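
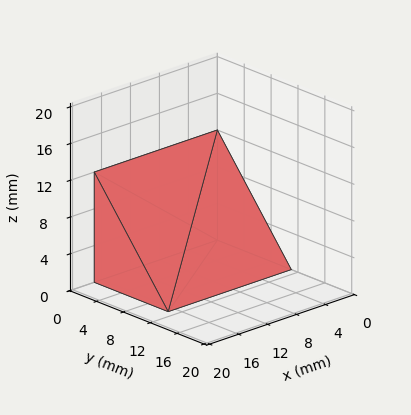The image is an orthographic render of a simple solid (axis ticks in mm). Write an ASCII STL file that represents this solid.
Reading the render: the shape is a wedge (ramp): 17 × 11 mm base, rising to 12 mm along the y=0 edge and sloping linearly to z=0 at y=11 (dimensions read to the nearest mm from the axis ticks). For the STL, each face is triangulated and given an outward normal.

solid part
  facet normal 0.0000 0.0000 -1.0000
    outer loop
      vertex 17.000 11.000 0.000
      vertex 17.000 0.000 0.000
      vertex 0.000 0.000 0.000
    endloop
  endfacet
  facet normal 0.0000 0.0000 -1.0000
    outer loop
      vertex 0.000 11.000 0.000
      vertex 17.000 11.000 0.000
      vertex 0.000 0.000 0.000
    endloop
  endfacet
  facet normal 0.0000 -1.0000 0.0000
    outer loop
      vertex 0.000 0.000 0.000
      vertex 17.000 0.000 0.000
      vertex 17.000 0.000 12.000
    endloop
  endfacet
  facet normal 0.0000 -1.0000 0.0000
    outer loop
      vertex 0.000 0.000 0.000
      vertex 17.000 0.000 12.000
      vertex 0.000 0.000 12.000
    endloop
  endfacet
  facet normal 0.0000 0.7372 0.6757
    outer loop
      vertex 0.000 0.000 12.000
      vertex 17.000 0.000 12.000
      vertex 17.000 11.000 0.000
    endloop
  endfacet
  facet normal 0.0000 0.7372 0.6757
    outer loop
      vertex 0.000 0.000 12.000
      vertex 17.000 11.000 0.000
      vertex 0.000 11.000 0.000
    endloop
  endfacet
  facet normal -1.0000 0.0000 0.0000
    outer loop
      vertex 0.000 0.000 12.000
      vertex 0.000 11.000 0.000
      vertex 0.000 0.000 0.000
    endloop
  endfacet
  facet normal 1.0000 0.0000 0.0000
    outer loop
      vertex 17.000 0.000 0.000
      vertex 17.000 11.000 0.000
      vertex 17.000 0.000 12.000
    endloop
  endfacet
endsolid part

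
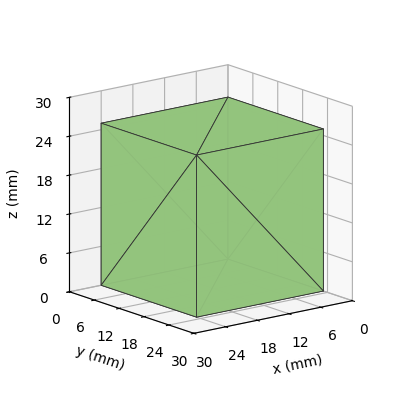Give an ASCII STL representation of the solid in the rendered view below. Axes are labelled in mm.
Reading the render: the shape is a rectangular box, roughly 24 × 23 mm footprint and 25 mm tall (dimensions read to the nearest mm from the axis ticks). For the STL, each face is triangulated and given an outward normal.

solid part
  facet normal 0.0000 0.0000 -1.0000
    outer loop
      vertex 24.00 23.00 0.00
      vertex 24.00 0.00 0.00
      vertex 0.00 0.00 0.00
    endloop
  endfacet
  facet normal 0.0000 0.0000 -1.0000
    outer loop
      vertex 0.00 23.00 0.00
      vertex 24.00 23.00 0.00
      vertex 0.00 0.00 0.00
    endloop
  endfacet
  facet normal 0.0000 0.0000 1.0000
    outer loop
      vertex 0.00 0.00 25.00
      vertex 24.00 0.00 25.00
      vertex 24.00 23.00 25.00
    endloop
  endfacet
  facet normal 0.0000 0.0000 1.0000
    outer loop
      vertex 0.00 0.00 25.00
      vertex 24.00 23.00 25.00
      vertex 0.00 23.00 25.00
    endloop
  endfacet
  facet normal 0.0000 -1.0000 0.0000
    outer loop
      vertex 0.00 0.00 0.00
      vertex 24.00 0.00 0.00
      vertex 24.00 0.00 25.00
    endloop
  endfacet
  facet normal 0.0000 -1.0000 0.0000
    outer loop
      vertex 0.00 0.00 0.00
      vertex 24.00 0.00 25.00
      vertex 0.00 0.00 25.00
    endloop
  endfacet
  facet normal 0.0000 1.0000 0.0000
    outer loop
      vertex 24.00 23.00 25.00
      vertex 24.00 23.00 0.00
      vertex 0.00 23.00 0.00
    endloop
  endfacet
  facet normal 0.0000 1.0000 0.0000
    outer loop
      vertex 0.00 23.00 25.00
      vertex 24.00 23.00 25.00
      vertex 0.00 23.00 0.00
    endloop
  endfacet
  facet normal -1.0000 0.0000 0.0000
    outer loop
      vertex 0.00 23.00 25.00
      vertex 0.00 23.00 0.00
      vertex 0.00 0.00 0.00
    endloop
  endfacet
  facet normal -1.0000 0.0000 0.0000
    outer loop
      vertex 0.00 0.00 25.00
      vertex 0.00 23.00 25.00
      vertex 0.00 0.00 0.00
    endloop
  endfacet
  facet normal 1.0000 0.0000 0.0000
    outer loop
      vertex 24.00 0.00 0.00
      vertex 24.00 23.00 0.00
      vertex 24.00 23.00 25.00
    endloop
  endfacet
  facet normal 1.0000 0.0000 0.0000
    outer loop
      vertex 24.00 0.00 0.00
      vertex 24.00 23.00 25.00
      vertex 24.00 0.00 25.00
    endloop
  endfacet
endsolid part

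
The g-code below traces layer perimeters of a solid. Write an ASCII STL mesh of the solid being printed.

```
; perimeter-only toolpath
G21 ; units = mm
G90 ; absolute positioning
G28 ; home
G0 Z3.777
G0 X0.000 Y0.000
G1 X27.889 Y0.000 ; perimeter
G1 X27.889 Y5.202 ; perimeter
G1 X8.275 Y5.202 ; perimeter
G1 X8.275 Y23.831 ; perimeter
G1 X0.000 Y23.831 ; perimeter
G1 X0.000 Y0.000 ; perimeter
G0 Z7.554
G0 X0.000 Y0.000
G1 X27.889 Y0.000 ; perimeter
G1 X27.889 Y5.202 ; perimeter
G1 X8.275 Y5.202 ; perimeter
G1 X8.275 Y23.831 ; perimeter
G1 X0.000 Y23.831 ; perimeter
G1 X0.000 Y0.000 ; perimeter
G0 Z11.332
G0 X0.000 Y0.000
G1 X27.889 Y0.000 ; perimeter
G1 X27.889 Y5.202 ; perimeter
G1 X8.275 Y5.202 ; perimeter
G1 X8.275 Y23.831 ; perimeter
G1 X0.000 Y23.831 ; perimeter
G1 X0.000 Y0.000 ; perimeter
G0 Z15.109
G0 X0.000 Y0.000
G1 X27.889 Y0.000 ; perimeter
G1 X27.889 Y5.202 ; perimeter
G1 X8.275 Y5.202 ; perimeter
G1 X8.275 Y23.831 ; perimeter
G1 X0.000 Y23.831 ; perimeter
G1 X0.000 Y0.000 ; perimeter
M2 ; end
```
solid part
  facet normal 0.0000 0.0000 -1.0000
    outer loop
      vertex 27.889 5.202 0.000
      vertex 27.889 0.000 0.000
      vertex 0.000 0.000 0.000
    endloop
  endfacet
  facet normal 0.0000 0.0000 -1.0000
    outer loop
      vertex 8.275 5.202 0.000
      vertex 27.889 5.202 0.000
      vertex 0.000 0.000 0.000
    endloop
  endfacet
  facet normal 0.0000 0.0000 -1.0000
    outer loop
      vertex 8.275 23.831 0.000
      vertex 8.275 5.202 0.000
      vertex 0.000 0.000 0.000
    endloop
  endfacet
  facet normal 0.0000 0.0000 -1.0000
    outer loop
      vertex 0.000 23.831 0.000
      vertex 8.275 23.831 0.000
      vertex 0.000 0.000 0.000
    endloop
  endfacet
  facet normal 0.0000 0.0000 1.0000
    outer loop
      vertex 0.000 0.000 15.109
      vertex 27.889 0.000 15.109
      vertex 27.889 5.202 15.109
    endloop
  endfacet
  facet normal 0.0000 0.0000 1.0000
    outer loop
      vertex 0.000 0.000 15.109
      vertex 27.889 5.202 15.109
      vertex 8.275 5.202 15.109
    endloop
  endfacet
  facet normal 0.0000 0.0000 1.0000
    outer loop
      vertex 0.000 0.000 15.109
      vertex 8.275 5.202 15.109
      vertex 8.275 23.831 15.109
    endloop
  endfacet
  facet normal 0.0000 0.0000 1.0000
    outer loop
      vertex 0.000 0.000 15.109
      vertex 8.275 23.831 15.109
      vertex 0.000 23.831 15.109
    endloop
  endfacet
  facet normal 0.0000 -1.0000 0.0000
    outer loop
      vertex 0.000 0.000 0.000
      vertex 27.889 0.000 0.000
      vertex 27.889 0.000 15.109
    endloop
  endfacet
  facet normal 0.0000 -1.0000 0.0000
    outer loop
      vertex 0.000 0.000 0.000
      vertex 27.889 0.000 15.109
      vertex 0.000 0.000 15.109
    endloop
  endfacet
  facet normal 1.0000 0.0000 0.0000
    outer loop
      vertex 27.889 0.000 0.000
      vertex 27.889 5.202 0.000
      vertex 27.889 5.202 15.109
    endloop
  endfacet
  facet normal 1.0000 0.0000 0.0000
    outer loop
      vertex 27.889 0.000 0.000
      vertex 27.889 5.202 15.109
      vertex 27.889 0.000 15.109
    endloop
  endfacet
  facet normal 0.0000 1.0000 0.0000
    outer loop
      vertex 27.889 5.202 0.000
      vertex 8.275 5.202 0.000
      vertex 8.275 5.202 15.109
    endloop
  endfacet
  facet normal 0.0000 1.0000 0.0000
    outer loop
      vertex 27.889 5.202 0.000
      vertex 8.275 5.202 15.109
      vertex 27.889 5.202 15.109
    endloop
  endfacet
  facet normal 1.0000 0.0000 0.0000
    outer loop
      vertex 8.275 5.202 0.000
      vertex 8.275 23.831 0.000
      vertex 8.275 23.831 15.109
    endloop
  endfacet
  facet normal 1.0000 0.0000 0.0000
    outer loop
      vertex 8.275 5.202 0.000
      vertex 8.275 23.831 15.109
      vertex 8.275 5.202 15.109
    endloop
  endfacet
  facet normal 0.0000 1.0000 0.0000
    outer loop
      vertex 8.275 23.831 0.000
      vertex 0.000 23.831 0.000
      vertex 0.000 23.831 15.109
    endloop
  endfacet
  facet normal 0.0000 1.0000 0.0000
    outer loop
      vertex 8.275 23.831 0.000
      vertex 0.000 23.831 15.109
      vertex 8.275 23.831 15.109
    endloop
  endfacet
  facet normal -1.0000 0.0000 0.0000
    outer loop
      vertex 0.000 23.831 0.000
      vertex 0.000 0.000 0.000
      vertex 0.000 0.000 15.109
    endloop
  endfacet
  facet normal -1.0000 0.0000 0.0000
    outer loop
      vertex 0.000 23.831 0.000
      vertex 0.000 0.000 15.109
      vertex 0.000 23.831 15.109
    endloop
  endfacet
endsolid part

The G0 Z moves step by Δz≈3.777 mm. Every layer's G1 loop is the same polygon, so the solid is a straight extrusion of it from z=0 to z≈15.1. Closing with flat bottom and top caps and triangulating gives 20 facets — an L-shaped prism: outer 27.9 × 23.8 mm, arm thicknesses ≈ 5.2 mm (horizontal) and 8.28 mm (vertical), extruded 15.1 mm in z.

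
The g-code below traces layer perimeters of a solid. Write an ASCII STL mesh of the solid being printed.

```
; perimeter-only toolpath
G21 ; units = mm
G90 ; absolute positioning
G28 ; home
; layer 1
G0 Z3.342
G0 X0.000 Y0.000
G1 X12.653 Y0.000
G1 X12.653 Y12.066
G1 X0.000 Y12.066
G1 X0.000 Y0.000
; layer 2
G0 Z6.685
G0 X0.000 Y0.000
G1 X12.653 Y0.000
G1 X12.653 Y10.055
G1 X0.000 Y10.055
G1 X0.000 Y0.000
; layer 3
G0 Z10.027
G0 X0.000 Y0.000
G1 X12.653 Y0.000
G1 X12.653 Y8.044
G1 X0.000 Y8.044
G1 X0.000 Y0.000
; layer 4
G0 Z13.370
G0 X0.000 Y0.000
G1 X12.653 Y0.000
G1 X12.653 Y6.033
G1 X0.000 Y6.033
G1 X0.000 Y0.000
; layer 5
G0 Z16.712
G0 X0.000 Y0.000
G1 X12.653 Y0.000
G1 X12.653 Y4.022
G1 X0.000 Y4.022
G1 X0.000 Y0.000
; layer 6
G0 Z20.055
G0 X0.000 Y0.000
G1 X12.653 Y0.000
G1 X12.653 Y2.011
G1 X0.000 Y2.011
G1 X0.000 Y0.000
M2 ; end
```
solid part
  facet normal 0.0000 0.0000 -1.0000
    outer loop
      vertex 12.653 14.077 0.000
      vertex 12.653 0.000 0.000
      vertex 0.000 0.000 0.000
    endloop
  endfacet
  facet normal 0.0000 0.0000 -1.0000
    outer loop
      vertex 0.000 14.077 0.000
      vertex 12.653 14.077 0.000
      vertex 0.000 0.000 0.000
    endloop
  endfacet
  facet normal 0.0000 -1.0000 0.0000
    outer loop
      vertex 0.000 0.000 0.000
      vertex 12.653 0.000 0.000
      vertex 12.653 0.000 23.397
    endloop
  endfacet
  facet normal 0.0000 -1.0000 0.0000
    outer loop
      vertex 0.000 0.000 0.000
      vertex 12.653 0.000 23.397
      vertex 0.000 0.000 23.397
    endloop
  endfacet
  facet normal 0.0000 0.8569 0.5155
    outer loop
      vertex 0.000 0.000 23.397
      vertex 12.653 0.000 23.397
      vertex 12.653 14.077 0.000
    endloop
  endfacet
  facet normal 0.0000 0.8569 0.5155
    outer loop
      vertex 0.000 0.000 23.397
      vertex 12.653 14.077 0.000
      vertex 0.000 14.077 0.000
    endloop
  endfacet
  facet normal -1.0000 0.0000 0.0000
    outer loop
      vertex 0.000 0.000 23.397
      vertex 0.000 14.077 0.000
      vertex 0.000 0.000 0.000
    endloop
  endfacet
  facet normal 1.0000 0.0000 0.0000
    outer loop
      vertex 12.653 0.000 0.000
      vertex 12.653 14.077 0.000
      vertex 12.653 0.000 23.397
    endloop
  endfacet
endsolid part

The G0 Z moves step by Δz≈3.342 mm. The G1 loops shrink linearly with z, so the solid tapers from its base footprint up to z≈23.4. Closing with a flat bottom cap and the tapered top and triangulating gives 8 facets — a wedge (ramp): 12.7 × 14.1 mm base, rising to 23.4 mm along the y=0 edge and sloping linearly to z=0 at y=14.1.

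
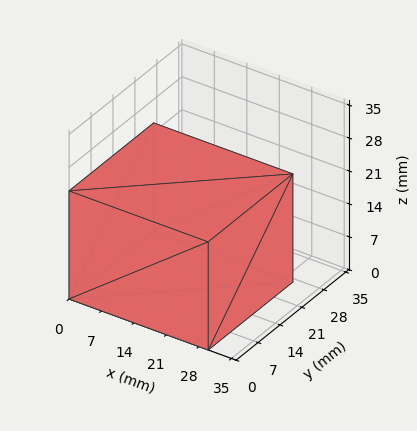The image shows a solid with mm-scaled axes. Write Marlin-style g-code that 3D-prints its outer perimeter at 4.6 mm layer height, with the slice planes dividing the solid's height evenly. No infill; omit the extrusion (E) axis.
Reading the render: the shape is a rectangular box, roughly 30 × 27 mm footprint and 23 mm tall (dimensions read to the nearest mm from the axis ticks). For the g-code, the solid's height is divided into equal slices at the stated Δz and each level perimeter traced with G1 moves after a G0 lift.

; perimeter-only toolpath
G21 ; units = mm
G90 ; absolute positioning
G28 ; home
; layer 1
G0 Z4.6
G0 X0.0 Y0.0
G1 X30.0 Y0.0
G1 X30.0 Y27.0
G1 X0.0 Y27.0
G1 X0.0 Y0.0
; layer 2
G0 Z9.2
G0 X0.0 Y0.0
G1 X30.0 Y0.0
G1 X30.0 Y27.0
G1 X0.0 Y27.0
G1 X0.0 Y0.0
; layer 3
G0 Z13.8
G0 X0.0 Y0.0
G1 X30.0 Y0.0
G1 X30.0 Y27.0
G1 X0.0 Y27.0
G1 X0.0 Y0.0
; layer 4
G0 Z18.4
G0 X0.0 Y0.0
G1 X30.0 Y0.0
G1 X30.0 Y27.0
G1 X0.0 Y27.0
G1 X0.0 Y0.0
; layer 5
G0 Z23.0
G0 X0.0 Y0.0
G1 X30.0 Y0.0
G1 X30.0 Y27.0
G1 X0.0 Y27.0
G1 X0.0 Y0.0
M2 ; end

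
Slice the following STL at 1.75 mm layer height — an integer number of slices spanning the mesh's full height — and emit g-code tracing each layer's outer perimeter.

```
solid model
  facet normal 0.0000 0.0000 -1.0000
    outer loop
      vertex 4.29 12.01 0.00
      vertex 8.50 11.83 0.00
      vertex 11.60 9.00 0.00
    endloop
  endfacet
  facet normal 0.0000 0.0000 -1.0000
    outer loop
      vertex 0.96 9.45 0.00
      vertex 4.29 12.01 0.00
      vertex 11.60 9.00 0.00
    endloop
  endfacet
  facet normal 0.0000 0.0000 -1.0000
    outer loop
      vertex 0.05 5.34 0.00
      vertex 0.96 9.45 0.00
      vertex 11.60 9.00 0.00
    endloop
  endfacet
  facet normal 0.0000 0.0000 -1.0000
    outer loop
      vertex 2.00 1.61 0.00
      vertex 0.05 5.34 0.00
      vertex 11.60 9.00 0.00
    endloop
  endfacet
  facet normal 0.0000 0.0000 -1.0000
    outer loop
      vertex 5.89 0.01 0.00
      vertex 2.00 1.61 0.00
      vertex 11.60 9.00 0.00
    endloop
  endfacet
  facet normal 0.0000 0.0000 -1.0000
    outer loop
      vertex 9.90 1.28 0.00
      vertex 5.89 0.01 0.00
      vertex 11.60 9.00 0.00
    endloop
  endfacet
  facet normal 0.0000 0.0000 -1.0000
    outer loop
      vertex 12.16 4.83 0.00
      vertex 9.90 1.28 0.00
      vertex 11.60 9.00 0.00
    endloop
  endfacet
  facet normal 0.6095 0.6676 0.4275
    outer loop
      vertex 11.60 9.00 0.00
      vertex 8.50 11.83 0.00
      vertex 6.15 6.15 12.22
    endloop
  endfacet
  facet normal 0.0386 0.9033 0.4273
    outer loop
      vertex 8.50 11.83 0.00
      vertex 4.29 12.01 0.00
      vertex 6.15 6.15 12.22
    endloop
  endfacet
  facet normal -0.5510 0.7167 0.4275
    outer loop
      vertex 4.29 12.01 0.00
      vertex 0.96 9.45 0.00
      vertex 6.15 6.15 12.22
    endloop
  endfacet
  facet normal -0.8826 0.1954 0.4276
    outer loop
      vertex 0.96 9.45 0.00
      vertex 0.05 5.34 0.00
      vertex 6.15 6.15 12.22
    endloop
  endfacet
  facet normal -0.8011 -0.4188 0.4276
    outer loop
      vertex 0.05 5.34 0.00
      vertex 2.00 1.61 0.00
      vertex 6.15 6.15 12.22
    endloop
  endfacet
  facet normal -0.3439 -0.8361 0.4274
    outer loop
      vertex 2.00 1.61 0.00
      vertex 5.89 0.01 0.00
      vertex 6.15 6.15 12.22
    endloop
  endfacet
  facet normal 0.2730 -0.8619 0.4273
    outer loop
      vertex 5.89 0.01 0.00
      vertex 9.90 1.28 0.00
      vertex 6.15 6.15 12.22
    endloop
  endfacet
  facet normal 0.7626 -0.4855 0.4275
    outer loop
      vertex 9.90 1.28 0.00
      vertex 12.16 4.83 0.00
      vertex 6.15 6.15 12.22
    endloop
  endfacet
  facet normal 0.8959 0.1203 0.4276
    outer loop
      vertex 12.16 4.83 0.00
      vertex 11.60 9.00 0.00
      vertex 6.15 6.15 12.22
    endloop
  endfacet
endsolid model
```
; perimeter-only toolpath
G21 ; units = mm
G90 ; absolute positioning
G28 ; home
; layer 1
G0 Z1.75
G0 X10.82 Y8.59
G1 X8.16 Y11.02
G1 X4.56 Y11.17
G1 X1.70 Y8.98
G1 X0.92 Y5.46
G1 X2.59 Y2.26
G1 X5.93 Y0.89
G1 X9.36 Y1.98
G1 X11.30 Y5.02
G1 X10.82 Y8.59
; layer 2
G0 Z3.49
G0 X10.04 Y8.19
G1 X7.83 Y10.21
G1 X4.82 Y10.34
G1 X2.44 Y8.51
G1 X1.79 Y5.57
G1 X3.19 Y2.91
G1 X5.96 Y1.76
G1 X8.83 Y2.67
G1 X10.44 Y5.21
G1 X10.04 Y8.19
; layer 3
G0 Z5.24
G0 X9.26 Y7.78
G1 X7.49 Y9.40
G1 X5.09 Y9.50
G1 X3.18 Y8.04
G1 X2.66 Y5.69
G1 X3.78 Y3.56
G1 X6.00 Y2.64
G1 X8.29 Y3.37
G1 X9.58 Y5.40
G1 X9.26 Y7.78
; layer 4
G0 Z6.98
G0 X8.49 Y7.37
G1 X7.16 Y8.58
G1 X5.35 Y8.66
G1 X3.93 Y7.56
G1 X3.54 Y5.80
G1 X4.37 Y4.20
G1 X6.04 Y3.52
G1 X7.76 Y4.06
G1 X8.73 Y5.58
G1 X8.49 Y7.37
; layer 5
G0 Z8.73
G0 X7.71 Y6.96
G1 X6.82 Y7.77
G1 X5.62 Y7.82
G1 X4.67 Y7.09
G1 X4.41 Y5.92
G1 X4.96 Y4.85
G1 X6.08 Y4.40
G1 X7.22 Y4.76
G1 X7.87 Y5.77
G1 X7.71 Y6.96
; layer 6
G0 Z10.47
G0 X6.93 Y6.56
G1 X6.49 Y6.96
G1 X5.88 Y6.99
G1 X5.41 Y6.62
G1 X5.28 Y6.03
G1 X5.56 Y5.50
G1 X6.11 Y5.27
G1 X6.69 Y5.45
G1 X7.01 Y5.96
G1 X6.93 Y6.56
M2 ; end

The solid is a regular 9-sided pyramid, base circumscribed radius ≈ 6.15 mm, apex at z ≈ 12.2 mm. Slicing at Δz = 1.75 mm — 7 equal slices spanning the solid's height, so layer i sits at z = i·h/7 — gives 6 non-empty perimeters. Each is a 9-segment closed polygon; G0 lifts to the layer z and rapids to the start vertex, then G1 traces the edges. The cross-section shrinks linearly with z (the slice at the apex is degenerate and omitted).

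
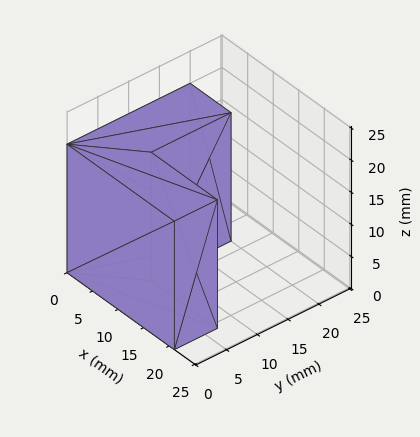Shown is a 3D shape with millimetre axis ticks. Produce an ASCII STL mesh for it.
Reading the render: the shape is an L-shaped prism: outer 21 × 20 mm, arm thicknesses ≈ 7 mm (horizontal) and 8 mm (vertical), extruded 20 mm in z (dimensions read to the nearest mm from the axis ticks). For the STL, each face is triangulated and given an outward normal.

solid part
  facet normal 0.0000 0.0000 -1.0000
    outer loop
      vertex 21.000 7.000 0.000
      vertex 21.000 0.000 0.000
      vertex 0.000 0.000 0.000
    endloop
  endfacet
  facet normal 0.0000 0.0000 -1.0000
    outer loop
      vertex 8.000 7.000 0.000
      vertex 21.000 7.000 0.000
      vertex 0.000 0.000 0.000
    endloop
  endfacet
  facet normal 0.0000 0.0000 -1.0000
    outer loop
      vertex 8.000 20.000 0.000
      vertex 8.000 7.000 0.000
      vertex 0.000 0.000 0.000
    endloop
  endfacet
  facet normal 0.0000 0.0000 -1.0000
    outer loop
      vertex 0.000 20.000 0.000
      vertex 8.000 20.000 0.000
      vertex 0.000 0.000 0.000
    endloop
  endfacet
  facet normal 0.0000 0.0000 1.0000
    outer loop
      vertex 0.000 0.000 20.000
      vertex 21.000 0.000 20.000
      vertex 21.000 7.000 20.000
    endloop
  endfacet
  facet normal 0.0000 0.0000 1.0000
    outer loop
      vertex 0.000 0.000 20.000
      vertex 21.000 7.000 20.000
      vertex 8.000 7.000 20.000
    endloop
  endfacet
  facet normal 0.0000 0.0000 1.0000
    outer loop
      vertex 0.000 0.000 20.000
      vertex 8.000 7.000 20.000
      vertex 8.000 20.000 20.000
    endloop
  endfacet
  facet normal 0.0000 0.0000 1.0000
    outer loop
      vertex 0.000 0.000 20.000
      vertex 8.000 20.000 20.000
      vertex 0.000 20.000 20.000
    endloop
  endfacet
  facet normal 0.0000 -1.0000 0.0000
    outer loop
      vertex 0.000 0.000 0.000
      vertex 21.000 0.000 0.000
      vertex 21.000 0.000 20.000
    endloop
  endfacet
  facet normal 0.0000 -1.0000 0.0000
    outer loop
      vertex 0.000 0.000 0.000
      vertex 21.000 0.000 20.000
      vertex 0.000 0.000 20.000
    endloop
  endfacet
  facet normal 1.0000 0.0000 0.0000
    outer loop
      vertex 21.000 0.000 0.000
      vertex 21.000 7.000 0.000
      vertex 21.000 7.000 20.000
    endloop
  endfacet
  facet normal 1.0000 0.0000 0.0000
    outer loop
      vertex 21.000 0.000 0.000
      vertex 21.000 7.000 20.000
      vertex 21.000 0.000 20.000
    endloop
  endfacet
  facet normal 0.0000 1.0000 0.0000
    outer loop
      vertex 21.000 7.000 0.000
      vertex 8.000 7.000 0.000
      vertex 8.000 7.000 20.000
    endloop
  endfacet
  facet normal 0.0000 1.0000 0.0000
    outer loop
      vertex 21.000 7.000 0.000
      vertex 8.000 7.000 20.000
      vertex 21.000 7.000 20.000
    endloop
  endfacet
  facet normal 1.0000 0.0000 0.0000
    outer loop
      vertex 8.000 7.000 0.000
      vertex 8.000 20.000 0.000
      vertex 8.000 20.000 20.000
    endloop
  endfacet
  facet normal 1.0000 0.0000 0.0000
    outer loop
      vertex 8.000 7.000 0.000
      vertex 8.000 20.000 20.000
      vertex 8.000 7.000 20.000
    endloop
  endfacet
  facet normal 0.0000 1.0000 0.0000
    outer loop
      vertex 8.000 20.000 0.000
      vertex 0.000 20.000 0.000
      vertex 0.000 20.000 20.000
    endloop
  endfacet
  facet normal 0.0000 1.0000 0.0000
    outer loop
      vertex 8.000 20.000 0.000
      vertex 0.000 20.000 20.000
      vertex 8.000 20.000 20.000
    endloop
  endfacet
  facet normal -1.0000 0.0000 0.0000
    outer loop
      vertex 0.000 20.000 0.000
      vertex 0.000 0.000 0.000
      vertex 0.000 0.000 20.000
    endloop
  endfacet
  facet normal -1.0000 0.0000 0.0000
    outer loop
      vertex 0.000 20.000 0.000
      vertex 0.000 0.000 20.000
      vertex 0.000 20.000 20.000
    endloop
  endfacet
endsolid part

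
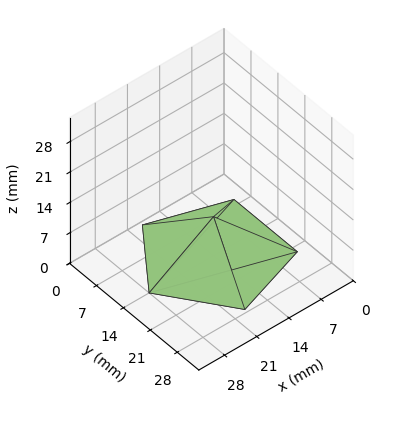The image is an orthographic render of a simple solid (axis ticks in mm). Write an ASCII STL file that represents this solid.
Reading the render: the shape is a regular 5-sided pyramid, base circumscribed radius ≈ 14 mm, apex at z ≈ 9 mm (dimensions read to the nearest mm from the axis ticks). For the STL, each face is triangulated and given an outward normal.

solid part
  facet normal 0.0000 0.0000 -1.0000
    outer loop
      vertex 2.67 22.23 0.00
      vertex 18.33 27.31 0.00
      vertex 28.00 14.00 0.00
    endloop
  endfacet
  facet normal 0.0000 0.0000 -1.0000
    outer loop
      vertex 2.67 5.77 0.00
      vertex 2.67 22.23 0.00
      vertex 28.00 14.00 0.00
    endloop
  endfacet
  facet normal 0.0000 0.0000 -1.0000
    outer loop
      vertex 18.33 0.69 0.00
      vertex 2.67 5.77 0.00
      vertex 28.00 14.00 0.00
    endloop
  endfacet
  facet normal 0.5033 0.3657 0.7829
    outer loop
      vertex 28.00 14.00 0.00
      vertex 18.33 27.31 0.00
      vertex 14.00 14.00 9.00
    endloop
  endfacet
  facet normal -0.1920 0.5918 0.7829
    outer loop
      vertex 18.33 27.31 0.00
      vertex 2.67 22.23 0.00
      vertex 14.00 14.00 9.00
    endloop
  endfacet
  facet normal -0.6220 0.0000 0.7830
    outer loop
      vertex 2.67 22.23 0.00
      vertex 2.67 5.77 0.00
      vertex 14.00 14.00 9.00
    endloop
  endfacet
  facet normal -0.1920 -0.5918 0.7829
    outer loop
      vertex 2.67 5.77 0.00
      vertex 18.33 0.69 0.00
      vertex 14.00 14.00 9.00
    endloop
  endfacet
  facet normal 0.5033 -0.3657 0.7829
    outer loop
      vertex 18.33 0.69 0.00
      vertex 28.00 14.00 0.00
      vertex 14.00 14.00 9.00
    endloop
  endfacet
endsolid part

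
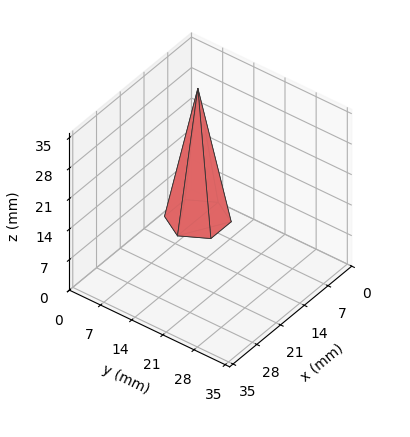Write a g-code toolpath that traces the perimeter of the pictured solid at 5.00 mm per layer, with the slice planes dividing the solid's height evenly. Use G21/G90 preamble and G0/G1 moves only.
Reading the render: the shape is a regular 6-sided pyramid, base circumscribed radius ≈ 6 mm, apex at z ≈ 30 mm (dimensions read to the nearest mm from the axis ticks). For the g-code, the solid's height is divided into equal slices at the stated Δz and each level perimeter traced with G1 moves after a G0 lift.

; perimeter-only toolpath
G21 ; units = mm
G90 ; absolute positioning
G28 ; home
; layer 1
G0 Z5.00
G0 X11.00 Y6.00
G1 X8.50 Y10.33
G1 X3.50 Y10.33
G1 X1.00 Y6.00
G1 X3.50 Y1.67
G1 X8.50 Y1.67
G1 X11.00 Y6.00
; layer 2
G0 Z10.00
G0 X10.00 Y6.00
G1 X8.00 Y9.47
G1 X4.00 Y9.47
G1 X2.00 Y6.00
G1 X4.00 Y2.53
G1 X8.00 Y2.53
G1 X10.00 Y6.00
; layer 3
G0 Z15.00
G0 X9.00 Y6.00
G1 X7.50 Y8.60
G1 X4.50 Y8.60
G1 X3.00 Y6.00
G1 X4.50 Y3.40
G1 X7.50 Y3.40
G1 X9.00 Y6.00
; layer 4
G0 Z20.00
G0 X8.00 Y6.00
G1 X7.00 Y7.73
G1 X5.00 Y7.73
G1 X4.00 Y6.00
G1 X5.00 Y4.27
G1 X7.00 Y4.27
G1 X8.00 Y6.00
; layer 5
G0 Z25.00
G0 X7.00 Y6.00
G1 X6.50 Y6.87
G1 X5.50 Y6.87
G1 X5.00 Y6.00
G1 X5.50 Y5.13
G1 X6.50 Y5.13
G1 X7.00 Y6.00
M2 ; end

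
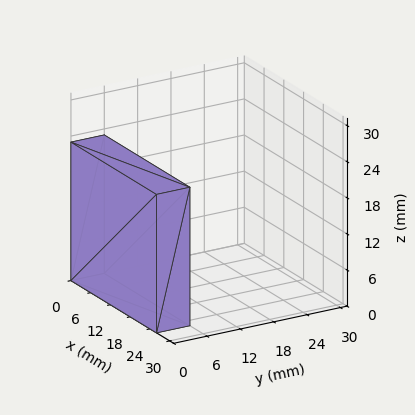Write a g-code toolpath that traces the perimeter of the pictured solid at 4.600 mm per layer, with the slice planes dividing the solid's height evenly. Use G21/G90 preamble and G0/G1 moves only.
Reading the render: the shape is a rectangular box, roughly 26 × 6 mm footprint and 23 mm tall (dimensions read to the nearest mm from the axis ticks). For the g-code, the solid's height is divided into equal slices at the stated Δz and each level perimeter traced with G1 moves after a G0 lift.

; perimeter-only toolpath
G21 ; units = mm
G90 ; absolute positioning
G28 ; home
; layer 1
G0 Z4.600
G0 X0.000 Y0.000
G1 X26.000 Y0.000
G1 X26.000 Y6.000
G1 X0.000 Y6.000
G1 X0.000 Y0.000
; layer 2
G0 Z9.200
G0 X0.000 Y0.000
G1 X26.000 Y0.000
G1 X26.000 Y6.000
G1 X0.000 Y6.000
G1 X0.000 Y0.000
; layer 3
G0 Z13.800
G0 X0.000 Y0.000
G1 X26.000 Y0.000
G1 X26.000 Y6.000
G1 X0.000 Y6.000
G1 X0.000 Y0.000
; layer 4
G0 Z18.400
G0 X0.000 Y0.000
G1 X26.000 Y0.000
G1 X26.000 Y6.000
G1 X0.000 Y6.000
G1 X0.000 Y0.000
; layer 5
G0 Z23.000
G0 X0.000 Y0.000
G1 X26.000 Y0.000
G1 X26.000 Y6.000
G1 X0.000 Y6.000
G1 X0.000 Y0.000
M2 ; end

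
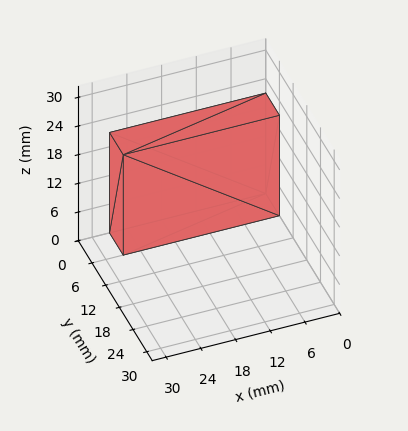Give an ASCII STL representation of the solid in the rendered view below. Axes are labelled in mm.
Reading the render: the shape is a rectangular box, roughly 27 × 6 mm footprint and 21 mm tall (dimensions read to the nearest mm from the axis ticks). For the STL, each face is triangulated and given an outward normal.

solid part
  facet normal 0.0000 0.0000 -1.0000
    outer loop
      vertex 27.0 6.0 0.0
      vertex 27.0 0.0 0.0
      vertex 0.0 0.0 0.0
    endloop
  endfacet
  facet normal 0.0000 0.0000 -1.0000
    outer loop
      vertex 0.0 6.0 0.0
      vertex 27.0 6.0 0.0
      vertex 0.0 0.0 0.0
    endloop
  endfacet
  facet normal 0.0000 0.0000 1.0000
    outer loop
      vertex 0.0 0.0 21.0
      vertex 27.0 0.0 21.0
      vertex 27.0 6.0 21.0
    endloop
  endfacet
  facet normal 0.0000 0.0000 1.0000
    outer loop
      vertex 0.0 0.0 21.0
      vertex 27.0 6.0 21.0
      vertex 0.0 6.0 21.0
    endloop
  endfacet
  facet normal 0.0000 -1.0000 0.0000
    outer loop
      vertex 0.0 0.0 0.0
      vertex 27.0 0.0 0.0
      vertex 27.0 0.0 21.0
    endloop
  endfacet
  facet normal 0.0000 -1.0000 0.0000
    outer loop
      vertex 0.0 0.0 0.0
      vertex 27.0 0.0 21.0
      vertex 0.0 0.0 21.0
    endloop
  endfacet
  facet normal 0.0000 1.0000 0.0000
    outer loop
      vertex 27.0 6.0 21.0
      vertex 27.0 6.0 0.0
      vertex 0.0 6.0 0.0
    endloop
  endfacet
  facet normal 0.0000 1.0000 0.0000
    outer loop
      vertex 0.0 6.0 21.0
      vertex 27.0 6.0 21.0
      vertex 0.0 6.0 0.0
    endloop
  endfacet
  facet normal -1.0000 0.0000 0.0000
    outer loop
      vertex 0.0 6.0 21.0
      vertex 0.0 6.0 0.0
      vertex 0.0 0.0 0.0
    endloop
  endfacet
  facet normal -1.0000 0.0000 0.0000
    outer loop
      vertex 0.0 0.0 21.0
      vertex 0.0 6.0 21.0
      vertex 0.0 0.0 0.0
    endloop
  endfacet
  facet normal 1.0000 0.0000 0.0000
    outer loop
      vertex 27.0 0.0 0.0
      vertex 27.0 6.0 0.0
      vertex 27.0 6.0 21.0
    endloop
  endfacet
  facet normal 1.0000 0.0000 0.0000
    outer loop
      vertex 27.0 0.0 0.0
      vertex 27.0 6.0 21.0
      vertex 27.0 0.0 21.0
    endloop
  endfacet
endsolid part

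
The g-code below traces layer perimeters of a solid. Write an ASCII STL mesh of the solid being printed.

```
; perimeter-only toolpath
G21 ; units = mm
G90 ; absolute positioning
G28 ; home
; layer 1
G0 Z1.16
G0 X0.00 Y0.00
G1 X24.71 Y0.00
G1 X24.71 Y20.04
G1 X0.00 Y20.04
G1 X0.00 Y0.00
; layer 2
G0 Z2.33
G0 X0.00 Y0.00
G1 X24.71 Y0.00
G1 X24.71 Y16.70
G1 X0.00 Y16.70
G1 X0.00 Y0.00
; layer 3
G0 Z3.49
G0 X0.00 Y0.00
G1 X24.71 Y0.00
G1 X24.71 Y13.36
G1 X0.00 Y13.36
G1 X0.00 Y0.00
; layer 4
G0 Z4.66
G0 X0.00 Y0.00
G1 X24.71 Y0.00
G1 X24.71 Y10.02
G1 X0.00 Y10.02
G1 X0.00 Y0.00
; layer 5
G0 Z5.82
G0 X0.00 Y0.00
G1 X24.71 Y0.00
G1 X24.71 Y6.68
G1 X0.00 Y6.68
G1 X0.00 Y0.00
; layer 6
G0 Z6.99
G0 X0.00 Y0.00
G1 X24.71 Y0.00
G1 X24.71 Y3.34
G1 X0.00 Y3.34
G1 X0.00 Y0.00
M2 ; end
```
solid part
  facet normal 0.0000 0.0000 -1.0000
    outer loop
      vertex 24.71 23.38 0.00
      vertex 24.71 0.00 0.00
      vertex 0.00 0.00 0.00
    endloop
  endfacet
  facet normal 0.0000 0.0000 -1.0000
    outer loop
      vertex 0.00 23.38 0.00
      vertex 24.71 23.38 0.00
      vertex 0.00 0.00 0.00
    endloop
  endfacet
  facet normal 0.0000 -1.0000 0.0000
    outer loop
      vertex 0.00 0.00 0.00
      vertex 24.71 0.00 0.00
      vertex 24.71 0.00 8.15
    endloop
  endfacet
  facet normal 0.0000 -1.0000 0.0000
    outer loop
      vertex 0.00 0.00 0.00
      vertex 24.71 0.00 8.15
      vertex 0.00 0.00 8.15
    endloop
  endfacet
  facet normal 0.0000 0.3292 0.9443
    outer loop
      vertex 0.00 0.00 8.15
      vertex 24.71 0.00 8.15
      vertex 24.71 23.38 0.00
    endloop
  endfacet
  facet normal 0.0000 0.3292 0.9443
    outer loop
      vertex 0.00 0.00 8.15
      vertex 24.71 23.38 0.00
      vertex 0.00 23.38 0.00
    endloop
  endfacet
  facet normal -1.0000 0.0000 0.0000
    outer loop
      vertex 0.00 0.00 8.15
      vertex 0.00 23.38 0.00
      vertex 0.00 0.00 0.00
    endloop
  endfacet
  facet normal 1.0000 0.0000 0.0000
    outer loop
      vertex 24.71 0.00 0.00
      vertex 24.71 23.38 0.00
      vertex 24.71 0.00 8.15
    endloop
  endfacet
endsolid part

The G0 Z moves step by Δz≈1.16 mm. The G1 loops shrink linearly with z, so the solid tapers from its base footprint up to z≈8.15. Closing with a flat bottom cap and the tapered top and triangulating gives 8 facets — a wedge (ramp): 24.7 × 23.4 mm base, rising to 8.15 mm along the y=0 edge and sloping linearly to z=0 at y=23.4.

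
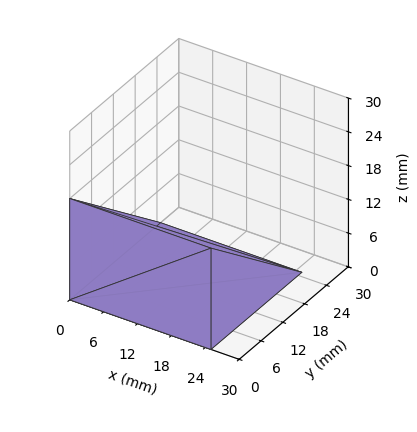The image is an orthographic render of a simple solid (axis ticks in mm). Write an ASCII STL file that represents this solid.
Reading the render: the shape is a wedge (ramp): 25 × 25 mm base, rising to 18 mm along the y=0 edge and sloping linearly to z=0 at y=25 (dimensions read to the nearest mm from the axis ticks). For the STL, each face is triangulated and given an outward normal.

solid part
  facet normal 0.0000 0.0000 -1.0000
    outer loop
      vertex 25.00 25.00 0.00
      vertex 25.00 0.00 0.00
      vertex 0.00 0.00 0.00
    endloop
  endfacet
  facet normal 0.0000 0.0000 -1.0000
    outer loop
      vertex 0.00 25.00 0.00
      vertex 25.00 25.00 0.00
      vertex 0.00 0.00 0.00
    endloop
  endfacet
  facet normal 0.0000 -1.0000 0.0000
    outer loop
      vertex 0.00 0.00 0.00
      vertex 25.00 0.00 0.00
      vertex 25.00 0.00 18.00
    endloop
  endfacet
  facet normal 0.0000 -1.0000 0.0000
    outer loop
      vertex 0.00 0.00 0.00
      vertex 25.00 0.00 18.00
      vertex 0.00 0.00 18.00
    endloop
  endfacet
  facet normal 0.0000 0.5843 0.8115
    outer loop
      vertex 0.00 0.00 18.00
      vertex 25.00 0.00 18.00
      vertex 25.00 25.00 0.00
    endloop
  endfacet
  facet normal 0.0000 0.5843 0.8115
    outer loop
      vertex 0.00 0.00 18.00
      vertex 25.00 25.00 0.00
      vertex 0.00 25.00 0.00
    endloop
  endfacet
  facet normal -1.0000 0.0000 0.0000
    outer loop
      vertex 0.00 0.00 18.00
      vertex 0.00 25.00 0.00
      vertex 0.00 0.00 0.00
    endloop
  endfacet
  facet normal 1.0000 0.0000 0.0000
    outer loop
      vertex 25.00 0.00 0.00
      vertex 25.00 25.00 0.00
      vertex 25.00 0.00 18.00
    endloop
  endfacet
endsolid part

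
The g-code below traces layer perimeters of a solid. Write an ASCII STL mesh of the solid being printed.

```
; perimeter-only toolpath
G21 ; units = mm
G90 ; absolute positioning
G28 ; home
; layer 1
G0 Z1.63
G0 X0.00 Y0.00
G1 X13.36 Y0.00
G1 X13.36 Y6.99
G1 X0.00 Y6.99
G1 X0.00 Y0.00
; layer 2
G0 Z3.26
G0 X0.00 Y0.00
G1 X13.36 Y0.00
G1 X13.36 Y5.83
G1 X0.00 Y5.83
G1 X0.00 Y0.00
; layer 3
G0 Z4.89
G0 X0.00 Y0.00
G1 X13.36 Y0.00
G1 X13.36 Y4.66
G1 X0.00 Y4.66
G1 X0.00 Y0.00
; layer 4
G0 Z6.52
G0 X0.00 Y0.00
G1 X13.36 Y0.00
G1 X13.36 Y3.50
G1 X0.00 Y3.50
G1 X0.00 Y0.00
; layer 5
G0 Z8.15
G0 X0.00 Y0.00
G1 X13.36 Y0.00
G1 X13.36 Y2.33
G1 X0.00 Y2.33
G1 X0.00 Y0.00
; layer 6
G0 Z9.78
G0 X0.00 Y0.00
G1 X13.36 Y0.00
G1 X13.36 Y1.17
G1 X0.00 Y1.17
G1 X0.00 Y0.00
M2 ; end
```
solid part
  facet normal 0.0000 0.0000 -1.0000
    outer loop
      vertex 13.36 8.16 0.00
      vertex 13.36 0.00 0.00
      vertex 0.00 0.00 0.00
    endloop
  endfacet
  facet normal 0.0000 0.0000 -1.0000
    outer loop
      vertex 0.00 8.16 0.00
      vertex 13.36 8.16 0.00
      vertex 0.00 0.00 0.00
    endloop
  endfacet
  facet normal 0.0000 -1.0000 0.0000
    outer loop
      vertex 0.00 0.00 0.00
      vertex 13.36 0.00 0.00
      vertex 13.36 0.00 11.41
    endloop
  endfacet
  facet normal 0.0000 -1.0000 0.0000
    outer loop
      vertex 0.00 0.00 0.00
      vertex 13.36 0.00 11.41
      vertex 0.00 0.00 11.41
    endloop
  endfacet
  facet normal 0.0000 0.8134 0.5817
    outer loop
      vertex 0.00 0.00 11.41
      vertex 13.36 0.00 11.41
      vertex 13.36 8.16 0.00
    endloop
  endfacet
  facet normal 0.0000 0.8134 0.5817
    outer loop
      vertex 0.00 0.00 11.41
      vertex 13.36 8.16 0.00
      vertex 0.00 8.16 0.00
    endloop
  endfacet
  facet normal -1.0000 0.0000 0.0000
    outer loop
      vertex 0.00 0.00 11.41
      vertex 0.00 8.16 0.00
      vertex 0.00 0.00 0.00
    endloop
  endfacet
  facet normal 1.0000 0.0000 0.0000
    outer loop
      vertex 13.36 0.00 0.00
      vertex 13.36 8.16 0.00
      vertex 13.36 0.00 11.41
    endloop
  endfacet
endsolid part

The G0 Z moves step by Δz≈1.63 mm. The G1 loops shrink linearly with z, so the solid tapers from its base footprint up to z≈11.4. Closing with a flat bottom cap and the tapered top and triangulating gives 8 facets — a wedge (ramp): 13.4 × 8.16 mm base, rising to 11.4 mm along the y=0 edge and sloping linearly to z=0 at y=8.16.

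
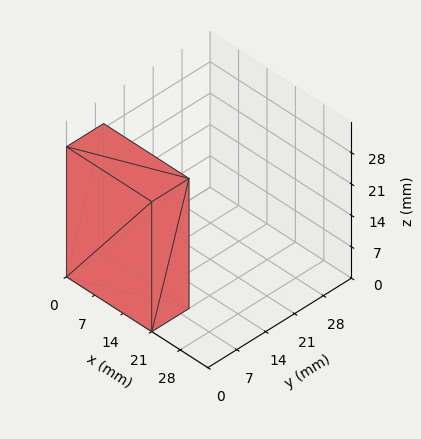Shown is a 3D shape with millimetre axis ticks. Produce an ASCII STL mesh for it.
Reading the render: the shape is a rectangular box, roughly 21 × 9 mm footprint and 29 mm tall (dimensions read to the nearest mm from the axis ticks). For the STL, each face is triangulated and given an outward normal.

solid part
  facet normal 0.0000 0.0000 -1.0000
    outer loop
      vertex 21.000 9.000 0.000
      vertex 21.000 0.000 0.000
      vertex 0.000 0.000 0.000
    endloop
  endfacet
  facet normal 0.0000 0.0000 -1.0000
    outer loop
      vertex 0.000 9.000 0.000
      vertex 21.000 9.000 0.000
      vertex 0.000 0.000 0.000
    endloop
  endfacet
  facet normal 0.0000 0.0000 1.0000
    outer loop
      vertex 0.000 0.000 29.000
      vertex 21.000 0.000 29.000
      vertex 21.000 9.000 29.000
    endloop
  endfacet
  facet normal 0.0000 0.0000 1.0000
    outer loop
      vertex 0.000 0.000 29.000
      vertex 21.000 9.000 29.000
      vertex 0.000 9.000 29.000
    endloop
  endfacet
  facet normal 0.0000 -1.0000 0.0000
    outer loop
      vertex 0.000 0.000 0.000
      vertex 21.000 0.000 0.000
      vertex 21.000 0.000 29.000
    endloop
  endfacet
  facet normal 0.0000 -1.0000 0.0000
    outer loop
      vertex 0.000 0.000 0.000
      vertex 21.000 0.000 29.000
      vertex 0.000 0.000 29.000
    endloop
  endfacet
  facet normal 0.0000 1.0000 0.0000
    outer loop
      vertex 21.000 9.000 29.000
      vertex 21.000 9.000 0.000
      vertex 0.000 9.000 0.000
    endloop
  endfacet
  facet normal 0.0000 1.0000 0.0000
    outer loop
      vertex 0.000 9.000 29.000
      vertex 21.000 9.000 29.000
      vertex 0.000 9.000 0.000
    endloop
  endfacet
  facet normal -1.0000 0.0000 0.0000
    outer loop
      vertex 0.000 9.000 29.000
      vertex 0.000 9.000 0.000
      vertex 0.000 0.000 0.000
    endloop
  endfacet
  facet normal -1.0000 0.0000 0.0000
    outer loop
      vertex 0.000 0.000 29.000
      vertex 0.000 9.000 29.000
      vertex 0.000 0.000 0.000
    endloop
  endfacet
  facet normal 1.0000 0.0000 0.0000
    outer loop
      vertex 21.000 0.000 0.000
      vertex 21.000 9.000 0.000
      vertex 21.000 9.000 29.000
    endloop
  endfacet
  facet normal 1.0000 0.0000 0.0000
    outer loop
      vertex 21.000 0.000 0.000
      vertex 21.000 9.000 29.000
      vertex 21.000 0.000 29.000
    endloop
  endfacet
endsolid part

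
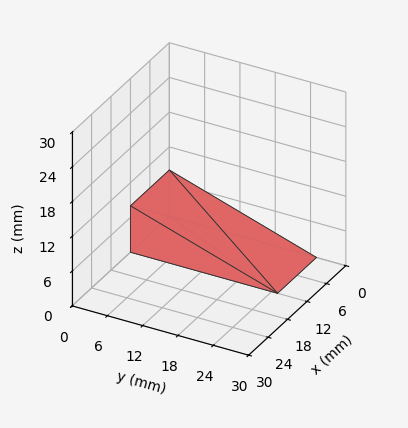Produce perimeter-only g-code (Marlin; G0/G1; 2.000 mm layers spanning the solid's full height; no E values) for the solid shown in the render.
Reading the render: the shape is a wedge (ramp): 12 × 25 mm base, rising to 8 mm along the y=0 edge and sloping linearly to z=0 at y=25 (dimensions read to the nearest mm from the axis ticks). For the g-code, the solid's height is divided into equal slices at the stated Δz and each level perimeter traced with G1 moves after a G0 lift.

; perimeter-only toolpath
G21 ; units = mm
G90 ; absolute positioning
G28 ; home
; layer 1
G0 Z2.000
G0 X0.000 Y0.000
G1 X12.000 Y0.000
G1 X12.000 Y18.750
G1 X0.000 Y18.750
G1 X0.000 Y0.000
; layer 2
G0 Z4.000
G0 X0.000 Y0.000
G1 X12.000 Y0.000
G1 X12.000 Y12.500
G1 X0.000 Y12.500
G1 X0.000 Y0.000
; layer 3
G0 Z6.000
G0 X0.000 Y0.000
G1 X12.000 Y0.000
G1 X12.000 Y6.250
G1 X0.000 Y6.250
G1 X0.000 Y0.000
M2 ; end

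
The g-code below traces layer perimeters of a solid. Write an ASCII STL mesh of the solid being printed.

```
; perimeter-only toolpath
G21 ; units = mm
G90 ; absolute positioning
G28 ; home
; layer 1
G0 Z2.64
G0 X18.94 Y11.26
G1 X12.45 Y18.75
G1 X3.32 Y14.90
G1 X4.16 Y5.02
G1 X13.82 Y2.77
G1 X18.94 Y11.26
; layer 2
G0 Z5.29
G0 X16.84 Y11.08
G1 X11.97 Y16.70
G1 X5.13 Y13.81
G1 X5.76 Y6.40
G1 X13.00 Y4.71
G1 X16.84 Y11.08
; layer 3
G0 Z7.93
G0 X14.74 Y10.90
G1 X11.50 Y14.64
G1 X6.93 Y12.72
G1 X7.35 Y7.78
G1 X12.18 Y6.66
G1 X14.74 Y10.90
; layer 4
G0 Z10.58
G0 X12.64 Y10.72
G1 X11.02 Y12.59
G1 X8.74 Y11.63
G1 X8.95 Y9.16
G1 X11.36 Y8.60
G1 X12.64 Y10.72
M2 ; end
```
solid part
  facet normal 0.0000 0.0000 -1.0000
    outer loop
      vertex 1.52 15.99 0.00
      vertex 12.93 20.80 0.00
      vertex 21.04 11.44 0.00
    endloop
  endfacet
  facet normal 0.0000 0.0000 -1.0000
    outer loop
      vertex 2.57 3.64 0.00
      vertex 1.52 15.99 0.00
      vertex 21.04 11.44 0.00
    endloop
  endfacet
  facet normal 0.0000 0.0000 -1.0000
    outer loop
      vertex 14.64 0.83 0.00
      vertex 2.57 3.64 0.00
      vertex 21.04 11.44 0.00
    endloop
  endfacet
  facet normal 0.6352 0.5503 0.5419
    outer loop
      vertex 21.04 11.44 0.00
      vertex 12.93 20.80 0.00
      vertex 10.54 10.54 13.22
    endloop
  endfacet
  facet normal -0.3265 0.7744 0.5420
    outer loop
      vertex 12.93 20.80 0.00
      vertex 1.52 15.99 0.00
      vertex 10.54 10.54 13.22
    endloop
  endfacet
  facet normal -0.8374 -0.0712 0.5420
    outer loop
      vertex 1.52 15.99 0.00
      vertex 2.57 3.64 0.00
      vertex 10.54 10.54 13.22
    endloop
  endfacet
  facet normal -0.1905 -0.8185 0.5421
    outer loop
      vertex 2.57 3.64 0.00
      vertex 14.64 0.83 0.00
      vertex 10.54 10.54 13.22
    endloop
  endfacet
  facet normal 0.7196 -0.4341 0.5420
    outer loop
      vertex 14.64 0.83 0.00
      vertex 21.04 11.44 0.00
      vertex 10.54 10.54 13.22
    endloop
  endfacet
endsolid part

The G0 Z moves step by Δz≈2.64 mm. The G1 loops shrink linearly with z, so the solid tapers from its base footprint up to z≈13.2. Closing with a flat bottom cap and the tapered top and triangulating gives 8 facets — a regular 5-sided pyramid, base circumscribed radius ≈ 10.5 mm, apex at z ≈ 13.2 mm.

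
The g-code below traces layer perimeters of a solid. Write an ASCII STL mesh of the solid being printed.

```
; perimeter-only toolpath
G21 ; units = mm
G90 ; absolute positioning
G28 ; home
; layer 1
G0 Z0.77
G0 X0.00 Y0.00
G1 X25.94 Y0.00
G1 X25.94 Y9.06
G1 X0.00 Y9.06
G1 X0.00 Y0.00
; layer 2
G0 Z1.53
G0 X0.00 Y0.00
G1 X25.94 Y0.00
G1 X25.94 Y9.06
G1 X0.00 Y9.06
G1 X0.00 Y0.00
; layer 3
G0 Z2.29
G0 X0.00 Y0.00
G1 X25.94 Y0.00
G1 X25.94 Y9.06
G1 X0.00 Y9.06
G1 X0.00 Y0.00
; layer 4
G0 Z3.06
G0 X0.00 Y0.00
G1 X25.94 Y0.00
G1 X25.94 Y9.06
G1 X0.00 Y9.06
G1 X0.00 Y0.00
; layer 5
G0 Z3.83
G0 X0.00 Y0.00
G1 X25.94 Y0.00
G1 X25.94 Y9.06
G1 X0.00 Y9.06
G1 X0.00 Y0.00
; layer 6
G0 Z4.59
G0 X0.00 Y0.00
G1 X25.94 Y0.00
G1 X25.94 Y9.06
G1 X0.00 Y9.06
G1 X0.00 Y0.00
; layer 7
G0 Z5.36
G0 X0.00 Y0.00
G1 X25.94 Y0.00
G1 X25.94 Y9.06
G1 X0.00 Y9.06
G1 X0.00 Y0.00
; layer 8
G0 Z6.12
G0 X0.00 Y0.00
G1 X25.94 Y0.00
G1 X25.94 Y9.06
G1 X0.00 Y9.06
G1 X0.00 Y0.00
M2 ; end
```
solid part
  facet normal 0.0000 0.0000 -1.0000
    outer loop
      vertex 25.94 9.06 0.00
      vertex 25.94 0.00 0.00
      vertex 0.00 0.00 0.00
    endloop
  endfacet
  facet normal 0.0000 0.0000 -1.0000
    outer loop
      vertex 0.00 9.06 0.00
      vertex 25.94 9.06 0.00
      vertex 0.00 0.00 0.00
    endloop
  endfacet
  facet normal 0.0000 0.0000 1.0000
    outer loop
      vertex 0.00 0.00 6.12
      vertex 25.94 0.00 6.12
      vertex 25.94 9.06 6.12
    endloop
  endfacet
  facet normal 0.0000 0.0000 1.0000
    outer loop
      vertex 0.00 0.00 6.12
      vertex 25.94 9.06 6.12
      vertex 0.00 9.06 6.12
    endloop
  endfacet
  facet normal 0.0000 -1.0000 0.0000
    outer loop
      vertex 0.00 0.00 0.00
      vertex 25.94 0.00 0.00
      vertex 25.94 0.00 6.12
    endloop
  endfacet
  facet normal 0.0000 -1.0000 0.0000
    outer loop
      vertex 0.00 0.00 0.00
      vertex 25.94 0.00 6.12
      vertex 0.00 0.00 6.12
    endloop
  endfacet
  facet normal 0.0000 1.0000 0.0000
    outer loop
      vertex 25.94 9.06 6.12
      vertex 25.94 9.06 0.00
      vertex 0.00 9.06 0.00
    endloop
  endfacet
  facet normal 0.0000 1.0000 0.0000
    outer loop
      vertex 0.00 9.06 6.12
      vertex 25.94 9.06 6.12
      vertex 0.00 9.06 0.00
    endloop
  endfacet
  facet normal -1.0000 0.0000 0.0000
    outer loop
      vertex 0.00 9.06 6.12
      vertex 0.00 9.06 0.00
      vertex 0.00 0.00 0.00
    endloop
  endfacet
  facet normal -1.0000 0.0000 0.0000
    outer loop
      vertex 0.00 0.00 6.12
      vertex 0.00 9.06 6.12
      vertex 0.00 0.00 0.00
    endloop
  endfacet
  facet normal 1.0000 0.0000 0.0000
    outer loop
      vertex 25.94 0.00 0.00
      vertex 25.94 9.06 0.00
      vertex 25.94 9.06 6.12
    endloop
  endfacet
  facet normal 1.0000 0.0000 0.0000
    outer loop
      vertex 25.94 0.00 0.00
      vertex 25.94 9.06 6.12
      vertex 25.94 0.00 6.12
    endloop
  endfacet
endsolid part

The G0 Z moves step by Δz≈0.77 mm. Every layer's G1 loop is the same polygon, so the solid is a straight extrusion of it from z=0 to z≈6.12. Closing with flat bottom and top caps and triangulating gives 12 facets — a rectangular box, roughly 25.9 × 9.06 mm footprint and 6.12 mm tall.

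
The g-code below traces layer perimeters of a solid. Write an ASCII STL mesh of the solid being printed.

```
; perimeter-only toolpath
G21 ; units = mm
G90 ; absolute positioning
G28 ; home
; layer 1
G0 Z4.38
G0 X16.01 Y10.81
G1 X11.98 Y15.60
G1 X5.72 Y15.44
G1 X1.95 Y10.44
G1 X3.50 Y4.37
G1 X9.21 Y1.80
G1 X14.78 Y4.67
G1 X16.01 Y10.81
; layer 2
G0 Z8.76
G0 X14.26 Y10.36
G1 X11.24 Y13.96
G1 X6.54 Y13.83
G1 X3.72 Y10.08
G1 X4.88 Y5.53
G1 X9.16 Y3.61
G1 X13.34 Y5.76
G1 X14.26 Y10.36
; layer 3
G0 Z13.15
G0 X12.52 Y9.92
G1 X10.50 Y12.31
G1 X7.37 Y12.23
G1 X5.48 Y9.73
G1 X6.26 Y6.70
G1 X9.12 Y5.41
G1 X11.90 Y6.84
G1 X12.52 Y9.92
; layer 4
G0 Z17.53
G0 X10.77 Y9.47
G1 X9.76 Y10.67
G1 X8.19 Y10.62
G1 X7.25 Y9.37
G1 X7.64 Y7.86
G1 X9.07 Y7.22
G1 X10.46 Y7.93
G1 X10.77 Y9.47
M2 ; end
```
solid part
  facet normal 0.0000 0.0000 -1.0000
    outer loop
      vertex 4.89 17.04 0.00
      vertex 12.72 17.25 0.00
      vertex 17.76 11.26 0.00
    endloop
  endfacet
  facet normal 0.0000 0.0000 -1.0000
    outer loop
      vertex 0.18 10.79 0.00
      vertex 4.89 17.04 0.00
      vertex 17.76 11.26 0.00
    endloop
  endfacet
  facet normal 0.0000 0.0000 -1.0000
    outer loop
      vertex 2.12 3.21 0.00
      vertex 0.18 10.79 0.00
      vertex 17.76 11.26 0.00
    endloop
  endfacet
  facet normal 0.0000 0.0000 -1.0000
    outer loop
      vertex 9.26 0.00 0.00
      vertex 2.12 3.21 0.00
      vertex 17.76 11.26 0.00
    endloop
  endfacet
  facet normal 0.0000 0.0000 -1.0000
    outer loop
      vertex 16.22 3.58 0.00
      vertex 9.26 0.00 0.00
      vertex 17.76 11.26 0.00
    endloop
  endfacet
  facet normal 0.7174 0.6036 0.3479
    outer loop
      vertex 17.76 11.26 0.00
      vertex 12.72 17.25 0.00
      vertex 9.02 9.02 21.91
    endloop
  endfacet
  facet normal -0.0251 0.9372 0.3478
    outer loop
      vertex 12.72 17.25 0.00
      vertex 4.89 17.04 0.00
      vertex 9.02 9.02 21.91
    endloop
  endfacet
  facet normal -0.7488 0.5643 0.3477
    outer loop
      vertex 4.89 17.04 0.00
      vertex 0.18 10.79 0.00
      vertex 9.02 9.02 21.91
    endloop
  endfacet
  facet normal -0.9083 -0.2325 0.3477
    outer loop
      vertex 0.18 10.79 0.00
      vertex 2.12 3.21 0.00
      vertex 9.02 9.02 21.91
    endloop
  endfacet
  facet normal -0.3844 -0.8551 0.3478
    outer loop
      vertex 2.12 3.21 0.00
      vertex 9.26 0.00 0.00
      vertex 9.02 9.02 21.91
    endloop
  endfacet
  facet normal 0.4288 -0.8337 0.3479
    outer loop
      vertex 9.26 0.00 0.00
      vertex 16.22 3.58 0.00
      vertex 9.02 9.02 21.91
    endloop
  endfacet
  facet normal 0.9193 -0.1843 0.3478
    outer loop
      vertex 16.22 3.58 0.00
      vertex 17.76 11.26 0.00
      vertex 9.02 9.02 21.91
    endloop
  endfacet
endsolid part

The G0 Z moves step by Δz≈4.38 mm. The G1 loops shrink linearly with z, so the solid tapers from its base footprint up to z≈21.9. Closing with a flat bottom cap and the tapered top and triangulating gives 12 facets — a regular 7-sided pyramid, base circumscribed radius ≈ 9.02 mm, apex at z ≈ 21.9 mm.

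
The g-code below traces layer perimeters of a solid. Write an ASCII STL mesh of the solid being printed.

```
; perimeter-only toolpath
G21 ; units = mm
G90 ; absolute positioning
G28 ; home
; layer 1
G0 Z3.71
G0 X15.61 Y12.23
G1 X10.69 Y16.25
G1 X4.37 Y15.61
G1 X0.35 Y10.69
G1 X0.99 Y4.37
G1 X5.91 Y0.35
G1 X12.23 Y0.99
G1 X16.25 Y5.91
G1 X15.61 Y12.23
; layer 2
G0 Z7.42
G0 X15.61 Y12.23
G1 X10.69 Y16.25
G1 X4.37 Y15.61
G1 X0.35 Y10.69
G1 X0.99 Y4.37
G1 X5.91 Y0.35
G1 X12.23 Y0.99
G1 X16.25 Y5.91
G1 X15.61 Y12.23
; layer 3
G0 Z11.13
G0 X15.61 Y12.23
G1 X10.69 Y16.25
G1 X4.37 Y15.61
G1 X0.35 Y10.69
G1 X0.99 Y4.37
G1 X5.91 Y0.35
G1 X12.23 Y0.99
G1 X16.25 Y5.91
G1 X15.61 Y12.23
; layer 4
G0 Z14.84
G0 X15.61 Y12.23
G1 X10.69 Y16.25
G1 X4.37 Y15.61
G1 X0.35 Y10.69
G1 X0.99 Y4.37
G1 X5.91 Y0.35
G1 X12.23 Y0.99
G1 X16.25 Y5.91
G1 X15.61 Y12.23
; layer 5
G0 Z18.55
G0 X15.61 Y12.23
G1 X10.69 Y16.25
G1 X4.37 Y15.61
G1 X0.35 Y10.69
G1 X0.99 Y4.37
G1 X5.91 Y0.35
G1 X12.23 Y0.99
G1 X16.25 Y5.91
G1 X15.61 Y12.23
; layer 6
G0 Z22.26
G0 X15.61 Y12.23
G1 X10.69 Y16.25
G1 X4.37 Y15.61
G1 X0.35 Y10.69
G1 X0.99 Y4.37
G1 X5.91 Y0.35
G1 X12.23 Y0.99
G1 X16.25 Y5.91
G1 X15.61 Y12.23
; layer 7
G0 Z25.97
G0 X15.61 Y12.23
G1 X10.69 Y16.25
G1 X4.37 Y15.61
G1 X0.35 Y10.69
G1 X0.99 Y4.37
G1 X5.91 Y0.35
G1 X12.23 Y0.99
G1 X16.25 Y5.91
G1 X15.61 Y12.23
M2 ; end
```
solid part
  facet normal 0.0000 0.0000 -1.0000
    outer loop
      vertex 4.37 15.61 0.00
      vertex 10.69 16.25 0.00
      vertex 15.61 12.23 0.00
    endloop
  endfacet
  facet normal 0.0000 0.0000 -1.0000
    outer loop
      vertex 0.35 10.69 0.00
      vertex 4.37 15.61 0.00
      vertex 15.61 12.23 0.00
    endloop
  endfacet
  facet normal 0.0000 0.0000 -1.0000
    outer loop
      vertex 0.99 4.37 0.00
      vertex 0.35 10.69 0.00
      vertex 15.61 12.23 0.00
    endloop
  endfacet
  facet normal 0.0000 0.0000 -1.0000
    outer loop
      vertex 5.91 0.35 0.00
      vertex 0.99 4.37 0.00
      vertex 15.61 12.23 0.00
    endloop
  endfacet
  facet normal 0.0000 0.0000 -1.0000
    outer loop
      vertex 12.23 0.99 0.00
      vertex 5.91 0.35 0.00
      vertex 15.61 12.23 0.00
    endloop
  endfacet
  facet normal 0.0000 0.0000 -1.0000
    outer loop
      vertex 16.25 5.91 0.00
      vertex 12.23 0.99 0.00
      vertex 15.61 12.23 0.00
    endloop
  endfacet
  facet normal 0.0000 0.0000 1.0000
    outer loop
      vertex 15.61 12.23 25.97
      vertex 10.69 16.25 25.97
      vertex 4.37 15.61 25.97
    endloop
  endfacet
  facet normal 0.0000 0.0000 1.0000
    outer loop
      vertex 15.61 12.23 25.97
      vertex 4.37 15.61 25.97
      vertex 0.35 10.69 25.97
    endloop
  endfacet
  facet normal 0.0000 0.0000 1.0000
    outer loop
      vertex 15.61 12.23 25.97
      vertex 0.35 10.69 25.97
      vertex 0.99 4.37 25.97
    endloop
  endfacet
  facet normal 0.0000 0.0000 1.0000
    outer loop
      vertex 15.61 12.23 25.97
      vertex 0.99 4.37 25.97
      vertex 5.91 0.35 25.97
    endloop
  endfacet
  facet normal 0.0000 0.0000 1.0000
    outer loop
      vertex 15.61 12.23 25.97
      vertex 5.91 0.35 25.97
      vertex 12.23 0.99 25.97
    endloop
  endfacet
  facet normal 0.0000 0.0000 1.0000
    outer loop
      vertex 15.61 12.23 25.97
      vertex 12.23 0.99 25.97
      vertex 16.25 5.91 25.97
    endloop
  endfacet
  facet normal 0.6327 0.7744 0.0000
    outer loop
      vertex 15.61 12.23 0.00
      vertex 10.69 16.25 0.00
      vertex 10.69 16.25 25.97
    endloop
  endfacet
  facet normal 0.6327 0.7744 0.0000
    outer loop
      vertex 15.61 12.23 0.00
      vertex 10.69 16.25 25.97
      vertex 15.61 12.23 25.97
    endloop
  endfacet
  facet normal -0.1008 0.9949 0.0000
    outer loop
      vertex 10.69 16.25 0.00
      vertex 4.37 15.61 0.00
      vertex 4.37 15.61 25.97
    endloop
  endfacet
  facet normal -0.1008 0.9949 0.0000
    outer loop
      vertex 10.69 16.25 0.00
      vertex 4.37 15.61 25.97
      vertex 10.69 16.25 25.97
    endloop
  endfacet
  facet normal -0.7744 0.6327 0.0000
    outer loop
      vertex 4.37 15.61 0.00
      vertex 0.35 10.69 0.00
      vertex 0.35 10.69 25.97
    endloop
  endfacet
  facet normal -0.7744 0.6327 0.0000
    outer loop
      vertex 4.37 15.61 0.00
      vertex 0.35 10.69 25.97
      vertex 4.37 15.61 25.97
    endloop
  endfacet
  facet normal -0.9949 -0.1008 0.0000
    outer loop
      vertex 0.35 10.69 0.00
      vertex 0.99 4.37 0.00
      vertex 0.99 4.37 25.97
    endloop
  endfacet
  facet normal -0.9949 -0.1008 0.0000
    outer loop
      vertex 0.35 10.69 0.00
      vertex 0.99 4.37 25.97
      vertex 0.35 10.69 25.97
    endloop
  endfacet
  facet normal -0.6327 -0.7744 0.0000
    outer loop
      vertex 0.99 4.37 0.00
      vertex 5.91 0.35 0.00
      vertex 5.91 0.35 25.97
    endloop
  endfacet
  facet normal -0.6327 -0.7744 0.0000
    outer loop
      vertex 0.99 4.37 0.00
      vertex 5.91 0.35 25.97
      vertex 0.99 4.37 25.97
    endloop
  endfacet
  facet normal 0.1008 -0.9949 0.0000
    outer loop
      vertex 5.91 0.35 0.00
      vertex 12.23 0.99 0.00
      vertex 12.23 0.99 25.97
    endloop
  endfacet
  facet normal 0.1008 -0.9949 0.0000
    outer loop
      vertex 5.91 0.35 0.00
      vertex 12.23 0.99 25.97
      vertex 5.91 0.35 25.97
    endloop
  endfacet
  facet normal 0.7744 -0.6327 0.0000
    outer loop
      vertex 12.23 0.99 0.00
      vertex 16.25 5.91 0.00
      vertex 16.25 5.91 25.97
    endloop
  endfacet
  facet normal 0.7744 -0.6327 0.0000
    outer loop
      vertex 12.23 0.99 0.00
      vertex 16.25 5.91 25.97
      vertex 12.23 0.99 25.97
    endloop
  endfacet
  facet normal 0.9949 0.1008 0.0000
    outer loop
      vertex 16.25 5.91 0.00
      vertex 15.61 12.23 0.00
      vertex 15.61 12.23 25.97
    endloop
  endfacet
  facet normal 0.9949 0.1008 0.0000
    outer loop
      vertex 16.25 5.91 0.00
      vertex 15.61 12.23 25.97
      vertex 16.25 5.91 25.97
    endloop
  endfacet
endsolid part

The G0 Z moves step by Δz≈3.71 mm. Every layer's G1 loop is the same polygon, so the solid is a straight extrusion of it from z=0 to z≈26. Closing with flat bottom and top caps and triangulating gives 28 facets — a regular 8-sided prism (a cylinder approximated with 8 flat sides), circumscribed radius ≈ 8.3 mm, height ≈ 26 mm.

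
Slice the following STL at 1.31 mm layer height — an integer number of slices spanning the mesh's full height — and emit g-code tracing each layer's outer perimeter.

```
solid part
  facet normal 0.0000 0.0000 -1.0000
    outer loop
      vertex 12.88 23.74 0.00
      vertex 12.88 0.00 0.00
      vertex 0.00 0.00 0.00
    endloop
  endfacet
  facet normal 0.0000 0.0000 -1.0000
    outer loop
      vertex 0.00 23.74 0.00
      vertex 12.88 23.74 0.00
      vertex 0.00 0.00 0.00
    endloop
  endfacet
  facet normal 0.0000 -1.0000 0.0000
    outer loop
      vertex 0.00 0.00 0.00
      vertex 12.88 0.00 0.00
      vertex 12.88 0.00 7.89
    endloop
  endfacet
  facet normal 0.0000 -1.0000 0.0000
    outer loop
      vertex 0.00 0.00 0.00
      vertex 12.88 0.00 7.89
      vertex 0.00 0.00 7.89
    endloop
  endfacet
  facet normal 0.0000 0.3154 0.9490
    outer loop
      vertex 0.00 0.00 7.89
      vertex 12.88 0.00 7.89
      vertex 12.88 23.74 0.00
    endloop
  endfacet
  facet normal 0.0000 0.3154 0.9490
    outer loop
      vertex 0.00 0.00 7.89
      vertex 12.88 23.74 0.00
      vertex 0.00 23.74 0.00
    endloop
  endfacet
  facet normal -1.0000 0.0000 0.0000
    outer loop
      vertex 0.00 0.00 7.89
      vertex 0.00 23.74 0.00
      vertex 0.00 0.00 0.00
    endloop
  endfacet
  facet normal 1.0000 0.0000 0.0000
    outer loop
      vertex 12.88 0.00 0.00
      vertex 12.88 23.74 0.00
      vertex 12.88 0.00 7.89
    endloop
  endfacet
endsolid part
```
; perimeter-only toolpath
G21 ; units = mm
G90 ; absolute positioning
G28 ; home
; layer 1
G0 Z1.31
G0 X0.00 Y0.00
G1 X12.88 Y0.00
G1 X12.88 Y19.78
G1 X0.00 Y19.78
G1 X0.00 Y0.00
; layer 2
G0 Z2.63
G0 X0.00 Y0.00
G1 X12.88 Y0.00
G1 X12.88 Y15.83
G1 X0.00 Y15.83
G1 X0.00 Y0.00
; layer 3
G0 Z3.94
G0 X0.00 Y0.00
G1 X12.88 Y0.00
G1 X12.88 Y11.87
G1 X0.00 Y11.87
G1 X0.00 Y0.00
; layer 4
G0 Z5.26
G0 X0.00 Y0.00
G1 X12.88 Y0.00
G1 X12.88 Y7.91
G1 X0.00 Y7.91
G1 X0.00 Y0.00
; layer 5
G0 Z6.57
G0 X0.00 Y0.00
G1 X12.88 Y0.00
G1 X12.88 Y3.96
G1 X0.00 Y3.96
G1 X0.00 Y0.00
M2 ; end

The solid is a wedge (ramp): 12.9 × 23.7 mm base, rising to 7.89 mm along the y=0 edge and sloping linearly to z=0 at y=23.7. Slicing at Δz = 1.31 mm — 6 equal slices spanning the solid's height, so layer i sits at z = i·h/6 — gives 5 non-empty perimeters. Each is a 4-segment closed polygon; G0 lifts to the layer z and rapids to the start vertex, then G1 traces the edges. The cross-section shrinks linearly with z (the slice at the apex is degenerate and omitted).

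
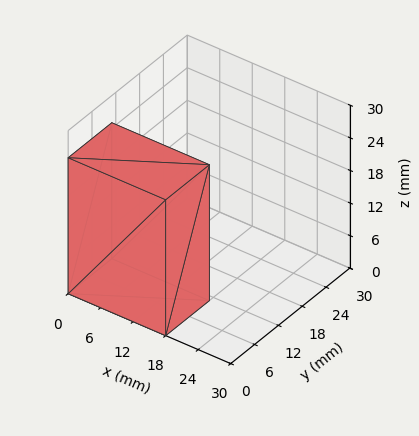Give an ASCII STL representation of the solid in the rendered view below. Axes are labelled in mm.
Reading the render: the shape is a rectangular box, roughly 18 × 11 mm footprint and 25 mm tall (dimensions read to the nearest mm from the axis ticks). For the STL, each face is triangulated and given an outward normal.

solid part
  facet normal 0.0000 0.0000 -1.0000
    outer loop
      vertex 18.000 11.000 0.000
      vertex 18.000 0.000 0.000
      vertex 0.000 0.000 0.000
    endloop
  endfacet
  facet normal 0.0000 0.0000 -1.0000
    outer loop
      vertex 0.000 11.000 0.000
      vertex 18.000 11.000 0.000
      vertex 0.000 0.000 0.000
    endloop
  endfacet
  facet normal 0.0000 0.0000 1.0000
    outer loop
      vertex 0.000 0.000 25.000
      vertex 18.000 0.000 25.000
      vertex 18.000 11.000 25.000
    endloop
  endfacet
  facet normal 0.0000 0.0000 1.0000
    outer loop
      vertex 0.000 0.000 25.000
      vertex 18.000 11.000 25.000
      vertex 0.000 11.000 25.000
    endloop
  endfacet
  facet normal 0.0000 -1.0000 0.0000
    outer loop
      vertex 0.000 0.000 0.000
      vertex 18.000 0.000 0.000
      vertex 18.000 0.000 25.000
    endloop
  endfacet
  facet normal 0.0000 -1.0000 0.0000
    outer loop
      vertex 0.000 0.000 0.000
      vertex 18.000 0.000 25.000
      vertex 0.000 0.000 25.000
    endloop
  endfacet
  facet normal 0.0000 1.0000 0.0000
    outer loop
      vertex 18.000 11.000 25.000
      vertex 18.000 11.000 0.000
      vertex 0.000 11.000 0.000
    endloop
  endfacet
  facet normal 0.0000 1.0000 0.0000
    outer loop
      vertex 0.000 11.000 25.000
      vertex 18.000 11.000 25.000
      vertex 0.000 11.000 0.000
    endloop
  endfacet
  facet normal -1.0000 0.0000 0.0000
    outer loop
      vertex 0.000 11.000 25.000
      vertex 0.000 11.000 0.000
      vertex 0.000 0.000 0.000
    endloop
  endfacet
  facet normal -1.0000 0.0000 0.0000
    outer loop
      vertex 0.000 0.000 25.000
      vertex 0.000 11.000 25.000
      vertex 0.000 0.000 0.000
    endloop
  endfacet
  facet normal 1.0000 0.0000 0.0000
    outer loop
      vertex 18.000 0.000 0.000
      vertex 18.000 11.000 0.000
      vertex 18.000 11.000 25.000
    endloop
  endfacet
  facet normal 1.0000 0.0000 0.0000
    outer loop
      vertex 18.000 0.000 0.000
      vertex 18.000 11.000 25.000
      vertex 18.000 0.000 25.000
    endloop
  endfacet
endsolid part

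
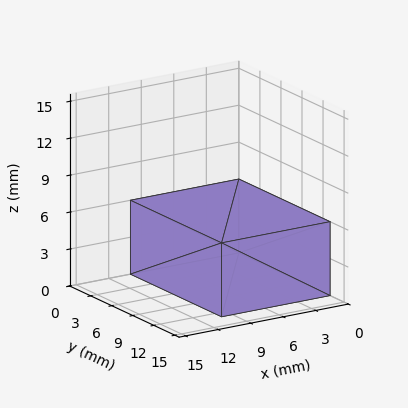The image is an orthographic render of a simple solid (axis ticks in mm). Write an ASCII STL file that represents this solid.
Reading the render: the shape is a rectangular box, roughly 10 × 13 mm footprint and 6 mm tall (dimensions read to the nearest mm from the axis ticks). For the STL, each face is triangulated and given an outward normal.

solid part
  facet normal 0.0000 0.0000 -1.0000
    outer loop
      vertex 10.00 13.00 0.00
      vertex 10.00 0.00 0.00
      vertex 0.00 0.00 0.00
    endloop
  endfacet
  facet normal 0.0000 0.0000 -1.0000
    outer loop
      vertex 0.00 13.00 0.00
      vertex 10.00 13.00 0.00
      vertex 0.00 0.00 0.00
    endloop
  endfacet
  facet normal 0.0000 0.0000 1.0000
    outer loop
      vertex 0.00 0.00 6.00
      vertex 10.00 0.00 6.00
      vertex 10.00 13.00 6.00
    endloop
  endfacet
  facet normal 0.0000 0.0000 1.0000
    outer loop
      vertex 0.00 0.00 6.00
      vertex 10.00 13.00 6.00
      vertex 0.00 13.00 6.00
    endloop
  endfacet
  facet normal 0.0000 -1.0000 0.0000
    outer loop
      vertex 0.00 0.00 0.00
      vertex 10.00 0.00 0.00
      vertex 10.00 0.00 6.00
    endloop
  endfacet
  facet normal 0.0000 -1.0000 0.0000
    outer loop
      vertex 0.00 0.00 0.00
      vertex 10.00 0.00 6.00
      vertex 0.00 0.00 6.00
    endloop
  endfacet
  facet normal 0.0000 1.0000 0.0000
    outer loop
      vertex 10.00 13.00 6.00
      vertex 10.00 13.00 0.00
      vertex 0.00 13.00 0.00
    endloop
  endfacet
  facet normal 0.0000 1.0000 0.0000
    outer loop
      vertex 0.00 13.00 6.00
      vertex 10.00 13.00 6.00
      vertex 0.00 13.00 0.00
    endloop
  endfacet
  facet normal -1.0000 0.0000 0.0000
    outer loop
      vertex 0.00 13.00 6.00
      vertex 0.00 13.00 0.00
      vertex 0.00 0.00 0.00
    endloop
  endfacet
  facet normal -1.0000 0.0000 0.0000
    outer loop
      vertex 0.00 0.00 6.00
      vertex 0.00 13.00 6.00
      vertex 0.00 0.00 0.00
    endloop
  endfacet
  facet normal 1.0000 0.0000 0.0000
    outer loop
      vertex 10.00 0.00 0.00
      vertex 10.00 13.00 0.00
      vertex 10.00 13.00 6.00
    endloop
  endfacet
  facet normal 1.0000 0.0000 0.0000
    outer loop
      vertex 10.00 0.00 0.00
      vertex 10.00 13.00 6.00
      vertex 10.00 0.00 6.00
    endloop
  endfacet
endsolid part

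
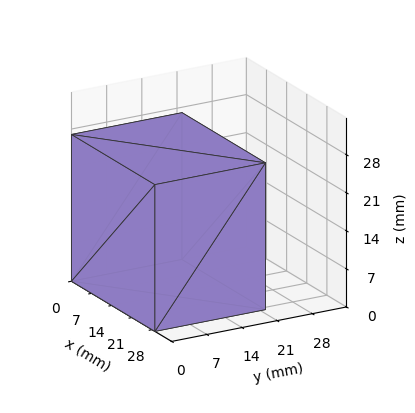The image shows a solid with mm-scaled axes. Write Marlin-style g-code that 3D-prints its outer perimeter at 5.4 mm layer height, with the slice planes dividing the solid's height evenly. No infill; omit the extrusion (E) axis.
Reading the render: the shape is a rectangular box, roughly 29 × 22 mm footprint and 27 mm tall (dimensions read to the nearest mm from the axis ticks). For the g-code, the solid's height is divided into equal slices at the stated Δz and each level perimeter traced with G1 moves after a G0 lift.

; perimeter-only toolpath
G21 ; units = mm
G90 ; absolute positioning
G28 ; home
; layer 1
G0 Z5.4
G0 X0.0 Y0.0
G1 X29.0 Y0.0
G1 X29.0 Y22.0
G1 X0.0 Y22.0
G1 X0.0 Y0.0
; layer 2
G0 Z10.8
G0 X0.0 Y0.0
G1 X29.0 Y0.0
G1 X29.0 Y22.0
G1 X0.0 Y22.0
G1 X0.0 Y0.0
; layer 3
G0 Z16.2
G0 X0.0 Y0.0
G1 X29.0 Y0.0
G1 X29.0 Y22.0
G1 X0.0 Y22.0
G1 X0.0 Y0.0
; layer 4
G0 Z21.6
G0 X0.0 Y0.0
G1 X29.0 Y0.0
G1 X29.0 Y22.0
G1 X0.0 Y22.0
G1 X0.0 Y0.0
; layer 5
G0 Z27.0
G0 X0.0 Y0.0
G1 X29.0 Y0.0
G1 X29.0 Y22.0
G1 X0.0 Y22.0
G1 X0.0 Y0.0
M2 ; end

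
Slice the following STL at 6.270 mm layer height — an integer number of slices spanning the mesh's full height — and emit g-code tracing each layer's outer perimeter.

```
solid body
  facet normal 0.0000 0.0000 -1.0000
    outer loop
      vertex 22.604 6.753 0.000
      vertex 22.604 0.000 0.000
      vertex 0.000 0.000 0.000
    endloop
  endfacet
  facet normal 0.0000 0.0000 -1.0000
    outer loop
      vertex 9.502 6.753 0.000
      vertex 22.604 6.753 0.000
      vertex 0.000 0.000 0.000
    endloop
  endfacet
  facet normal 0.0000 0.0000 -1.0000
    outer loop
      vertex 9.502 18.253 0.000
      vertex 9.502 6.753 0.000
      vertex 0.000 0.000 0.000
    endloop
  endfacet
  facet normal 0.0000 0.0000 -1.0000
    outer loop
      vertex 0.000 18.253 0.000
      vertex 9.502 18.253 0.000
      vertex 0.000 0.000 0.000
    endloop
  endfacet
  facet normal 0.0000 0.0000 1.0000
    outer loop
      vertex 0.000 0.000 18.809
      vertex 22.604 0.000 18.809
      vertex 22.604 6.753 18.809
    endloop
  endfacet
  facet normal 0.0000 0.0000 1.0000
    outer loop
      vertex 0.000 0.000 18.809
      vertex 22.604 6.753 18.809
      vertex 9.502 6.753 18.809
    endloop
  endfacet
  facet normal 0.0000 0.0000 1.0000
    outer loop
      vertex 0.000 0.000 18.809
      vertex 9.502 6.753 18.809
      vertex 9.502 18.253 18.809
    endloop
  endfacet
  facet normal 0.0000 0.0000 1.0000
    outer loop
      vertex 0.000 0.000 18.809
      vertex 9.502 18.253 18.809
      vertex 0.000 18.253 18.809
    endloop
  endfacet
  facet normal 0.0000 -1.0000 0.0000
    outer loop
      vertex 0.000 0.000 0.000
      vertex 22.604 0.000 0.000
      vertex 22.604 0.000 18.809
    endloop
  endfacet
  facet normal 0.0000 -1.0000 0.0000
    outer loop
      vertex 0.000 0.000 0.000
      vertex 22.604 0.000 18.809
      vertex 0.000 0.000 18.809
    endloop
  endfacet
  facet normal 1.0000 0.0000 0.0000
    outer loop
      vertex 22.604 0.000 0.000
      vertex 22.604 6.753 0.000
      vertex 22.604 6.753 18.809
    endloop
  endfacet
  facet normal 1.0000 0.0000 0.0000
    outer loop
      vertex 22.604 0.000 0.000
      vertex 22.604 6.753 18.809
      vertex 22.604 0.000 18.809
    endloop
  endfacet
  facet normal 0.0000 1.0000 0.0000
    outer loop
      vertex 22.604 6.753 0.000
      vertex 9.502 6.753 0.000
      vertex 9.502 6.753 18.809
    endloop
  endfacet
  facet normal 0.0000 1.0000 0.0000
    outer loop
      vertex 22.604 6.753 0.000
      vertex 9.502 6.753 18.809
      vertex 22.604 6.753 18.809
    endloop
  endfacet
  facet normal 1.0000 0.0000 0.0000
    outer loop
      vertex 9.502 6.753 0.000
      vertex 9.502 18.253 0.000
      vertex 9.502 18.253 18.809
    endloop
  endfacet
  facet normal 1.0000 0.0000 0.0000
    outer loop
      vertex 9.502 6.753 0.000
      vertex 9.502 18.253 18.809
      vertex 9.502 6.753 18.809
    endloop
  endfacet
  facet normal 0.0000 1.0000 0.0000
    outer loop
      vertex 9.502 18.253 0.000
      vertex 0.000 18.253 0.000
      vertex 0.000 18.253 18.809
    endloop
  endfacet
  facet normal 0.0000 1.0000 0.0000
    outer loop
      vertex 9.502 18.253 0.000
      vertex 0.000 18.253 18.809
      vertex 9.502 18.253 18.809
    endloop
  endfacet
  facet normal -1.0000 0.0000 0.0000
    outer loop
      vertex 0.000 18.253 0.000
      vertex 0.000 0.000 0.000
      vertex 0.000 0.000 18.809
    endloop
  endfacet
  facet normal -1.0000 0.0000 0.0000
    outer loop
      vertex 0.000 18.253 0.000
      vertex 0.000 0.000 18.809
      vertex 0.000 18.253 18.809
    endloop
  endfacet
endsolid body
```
; perimeter-only toolpath
G21 ; units = mm
G90 ; absolute positioning
G28 ; home
; layer 1
G0 Z6.270
G0 X0.000 Y0.000
G1 X22.604 Y0.000
G1 X22.604 Y6.753
G1 X9.502 Y6.753
G1 X9.502 Y18.253
G1 X0.000 Y18.253
G1 X0.000 Y0.000
; layer 2
G0 Z12.539
G0 X0.000 Y0.000
G1 X22.604 Y0.000
G1 X22.604 Y6.753
G1 X9.502 Y6.753
G1 X9.502 Y18.253
G1 X0.000 Y18.253
G1 X0.000 Y0.000
; layer 3
G0 Z18.809
G0 X0.000 Y0.000
G1 X22.604 Y0.000
G1 X22.604 Y6.753
G1 X9.502 Y6.753
G1 X9.502 Y18.253
G1 X0.000 Y18.253
G1 X0.000 Y0.000
M2 ; end

The solid is an L-shaped prism: outer 22.6 × 18.3 mm, arm thicknesses ≈ 6.75 mm (horizontal) and 9.5 mm (vertical), extruded 18.8 mm in z. Slicing at Δz = 6.270 mm — 3 equal slices spanning the solid's height, so layer i sits at z = i·h/3 — gives 3 non-empty perimeters. Each is a 6-segment closed polygon; G0 lifts to the layer z and rapids to the start vertex, then G1 traces the edges.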